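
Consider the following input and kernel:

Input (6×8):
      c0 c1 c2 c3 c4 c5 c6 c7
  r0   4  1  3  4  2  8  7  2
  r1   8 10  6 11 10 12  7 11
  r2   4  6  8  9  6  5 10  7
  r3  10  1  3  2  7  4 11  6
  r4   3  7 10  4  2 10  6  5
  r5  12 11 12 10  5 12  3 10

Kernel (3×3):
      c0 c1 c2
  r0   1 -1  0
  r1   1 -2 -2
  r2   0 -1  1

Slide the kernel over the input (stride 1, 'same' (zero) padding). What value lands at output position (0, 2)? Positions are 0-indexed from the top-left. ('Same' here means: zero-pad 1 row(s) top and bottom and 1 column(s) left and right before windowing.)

-8

The receptive field on the zero-padded input at this output position is [0 0 0 / 1 3 4 / 10 6 11]. Elementwise product with the kernel and sum: 0·1 + 0·-1 + 1·1 + 3·-2 + 4·-2 + 6·-1 + 11·1.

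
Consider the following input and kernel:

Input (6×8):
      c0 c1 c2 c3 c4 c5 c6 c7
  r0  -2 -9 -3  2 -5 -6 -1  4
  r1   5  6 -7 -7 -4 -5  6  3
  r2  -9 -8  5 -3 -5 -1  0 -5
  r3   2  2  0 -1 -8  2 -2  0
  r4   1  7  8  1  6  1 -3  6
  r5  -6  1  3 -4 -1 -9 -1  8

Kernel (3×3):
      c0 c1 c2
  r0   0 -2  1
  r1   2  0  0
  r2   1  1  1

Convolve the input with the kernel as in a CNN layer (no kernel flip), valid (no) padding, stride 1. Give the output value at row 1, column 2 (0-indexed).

11

The receptive field on the input at this output position is [-7 -7 -4 / 5 -3 -5 / 0 -1 -8]. Elementwise product with the kernel and sum: -7·-2 + -4·1 + 5·2 + 0·1 + -1·1 + -8·1.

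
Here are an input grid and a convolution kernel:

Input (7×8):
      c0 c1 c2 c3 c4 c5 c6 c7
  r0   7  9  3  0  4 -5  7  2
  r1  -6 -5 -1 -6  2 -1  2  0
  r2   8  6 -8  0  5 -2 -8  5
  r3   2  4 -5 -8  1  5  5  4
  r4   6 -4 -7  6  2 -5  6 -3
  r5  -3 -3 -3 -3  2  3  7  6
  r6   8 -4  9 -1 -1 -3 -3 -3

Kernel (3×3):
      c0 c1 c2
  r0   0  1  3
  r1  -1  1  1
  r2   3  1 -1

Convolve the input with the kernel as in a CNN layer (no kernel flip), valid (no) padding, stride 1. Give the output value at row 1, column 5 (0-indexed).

The receptive field on the input at this output position is [-1 2 0 / -2 -8 5 / 5 5 4]. Elementwise product with the kernel and sum: 2·1 + 0·3 + -2·-1 + -8·1 + 5·1 + 5·3 + 5·1 + 4·-1.

17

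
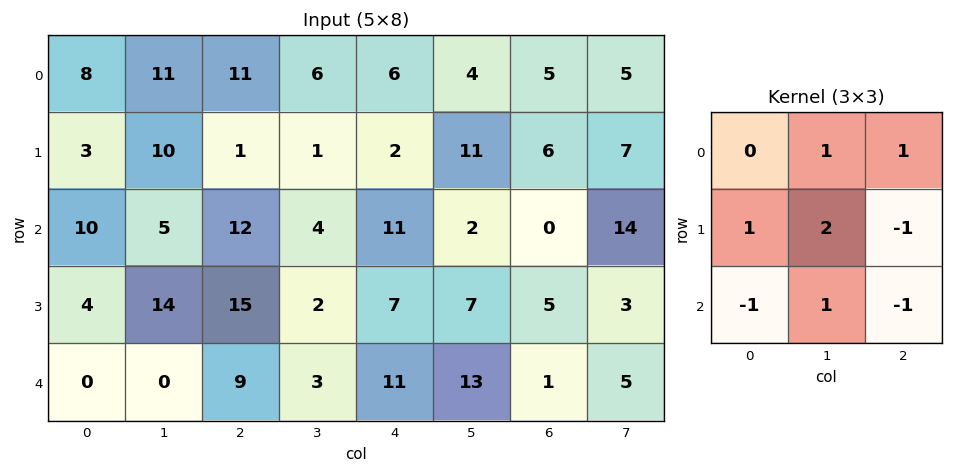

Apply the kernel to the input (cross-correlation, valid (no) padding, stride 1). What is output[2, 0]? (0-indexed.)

The receptive field on the input at this output position is [10 5 12 / 4 14 15 / 0 0 9]. Elementwise product with the kernel and sum: 5·1 + 12·1 + 4·1 + 14·2 + 15·-1 + 0·-1 + 0·1 + 9·-1.

25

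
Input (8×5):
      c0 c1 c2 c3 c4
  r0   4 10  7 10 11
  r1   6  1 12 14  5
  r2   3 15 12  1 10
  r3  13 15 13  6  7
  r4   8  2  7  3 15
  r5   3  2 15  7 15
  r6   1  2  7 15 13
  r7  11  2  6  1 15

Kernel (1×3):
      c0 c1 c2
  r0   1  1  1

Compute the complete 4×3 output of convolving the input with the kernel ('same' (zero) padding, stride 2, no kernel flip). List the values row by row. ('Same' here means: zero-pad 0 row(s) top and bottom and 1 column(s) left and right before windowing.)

14 27 21
18 28 11
10 12 18
3 24 28

Output[0,0]: The receptive field on the zero-padded input at this output position is [0 4 10]. Elementwise product with the kernel and sum: 0·1 + 4·1 + 10·1.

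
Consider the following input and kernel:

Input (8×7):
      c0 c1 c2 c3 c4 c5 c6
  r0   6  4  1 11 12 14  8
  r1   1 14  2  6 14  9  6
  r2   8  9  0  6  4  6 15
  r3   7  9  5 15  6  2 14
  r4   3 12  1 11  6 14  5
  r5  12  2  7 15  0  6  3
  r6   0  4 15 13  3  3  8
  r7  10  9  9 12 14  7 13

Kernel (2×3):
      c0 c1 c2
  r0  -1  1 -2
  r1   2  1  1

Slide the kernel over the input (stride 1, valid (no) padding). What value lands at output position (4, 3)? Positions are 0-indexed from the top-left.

The receptive field on the input at this output position is [11 6 14 / 15 0 6]. Elementwise product with the kernel and sum: 11·-1 + 6·1 + 14·-2 + 15·2 + 0·1 + 6·1.

3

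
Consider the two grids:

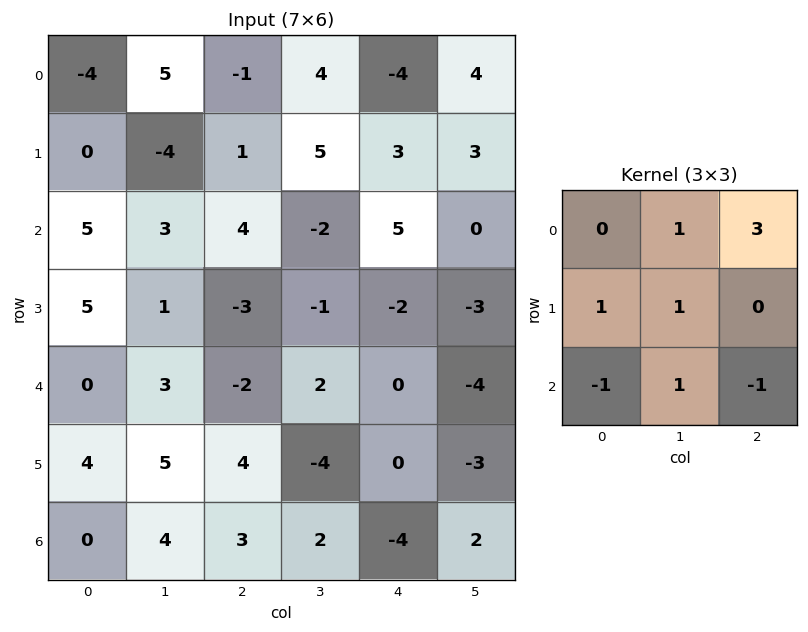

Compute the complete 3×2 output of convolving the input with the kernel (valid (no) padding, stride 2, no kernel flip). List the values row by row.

-8 -13
26 13
7 5

Output[0,0]: The receptive field on the input at this output position is [-4 5 -1 / 0 -4 1 / 5 3 4]. Elementwise product with the kernel and sum: 5·1 + -1·3 + 0·1 + -4·1 + 5·-1 + 3·1 + 4·-1.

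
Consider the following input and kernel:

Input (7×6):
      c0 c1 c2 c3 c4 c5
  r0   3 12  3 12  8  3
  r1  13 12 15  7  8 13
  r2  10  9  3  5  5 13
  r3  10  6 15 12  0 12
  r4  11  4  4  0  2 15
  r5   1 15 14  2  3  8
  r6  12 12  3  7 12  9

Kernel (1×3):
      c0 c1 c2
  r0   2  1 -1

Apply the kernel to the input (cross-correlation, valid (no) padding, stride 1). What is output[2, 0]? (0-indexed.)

The receptive field on the input at this output position is [10 9 3]. Elementwise product with the kernel and sum: 10·2 + 9·1 + 3·-1.

26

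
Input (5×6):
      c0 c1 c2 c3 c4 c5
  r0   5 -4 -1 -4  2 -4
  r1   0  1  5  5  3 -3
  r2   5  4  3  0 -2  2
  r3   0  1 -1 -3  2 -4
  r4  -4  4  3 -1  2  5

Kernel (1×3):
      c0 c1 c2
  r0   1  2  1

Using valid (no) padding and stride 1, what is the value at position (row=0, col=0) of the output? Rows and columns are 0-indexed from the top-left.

The receptive field on the input at this output position is [5 -4 -1]. Elementwise product with the kernel and sum: 5·1 + -4·2 + -1·1.

-4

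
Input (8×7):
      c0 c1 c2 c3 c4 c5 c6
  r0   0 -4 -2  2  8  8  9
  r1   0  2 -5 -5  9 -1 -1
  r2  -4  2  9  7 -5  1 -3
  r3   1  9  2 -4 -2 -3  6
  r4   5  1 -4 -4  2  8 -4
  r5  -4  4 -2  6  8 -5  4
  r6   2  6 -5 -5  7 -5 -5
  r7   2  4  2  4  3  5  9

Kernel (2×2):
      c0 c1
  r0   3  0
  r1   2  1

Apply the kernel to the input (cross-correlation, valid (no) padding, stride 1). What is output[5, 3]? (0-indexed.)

The receptive field on the input at this output position is [6 8 / -5 7]. Elementwise product with the kernel and sum: 6·3 + -5·2 + 7·1.

15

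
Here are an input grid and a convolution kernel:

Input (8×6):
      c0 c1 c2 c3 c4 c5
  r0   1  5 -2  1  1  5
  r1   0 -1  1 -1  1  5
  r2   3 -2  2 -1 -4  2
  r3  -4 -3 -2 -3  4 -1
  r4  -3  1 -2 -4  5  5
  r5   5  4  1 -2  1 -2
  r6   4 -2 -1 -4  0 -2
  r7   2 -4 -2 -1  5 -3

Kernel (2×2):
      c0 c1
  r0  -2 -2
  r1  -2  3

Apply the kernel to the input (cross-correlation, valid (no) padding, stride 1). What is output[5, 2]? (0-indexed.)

-8

The receptive field on the input at this output position is [1 -2 / -1 -4]. Elementwise product with the kernel and sum: 1·-2 + -2·-2 + -1·-2 + -4·3.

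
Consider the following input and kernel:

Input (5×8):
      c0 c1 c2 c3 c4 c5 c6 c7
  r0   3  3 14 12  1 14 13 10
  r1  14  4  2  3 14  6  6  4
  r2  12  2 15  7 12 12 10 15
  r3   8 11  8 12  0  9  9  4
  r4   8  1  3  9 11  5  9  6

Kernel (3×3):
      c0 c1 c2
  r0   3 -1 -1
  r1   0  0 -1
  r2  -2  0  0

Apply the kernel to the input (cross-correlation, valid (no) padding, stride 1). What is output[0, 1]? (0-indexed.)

-24

The receptive field on the input at this output position is [3 14 12 / 4 2 3 / 2 15 7]. Elementwise product with the kernel and sum: 3·3 + 14·-1 + 12·-1 + 3·-1 + 2·-2.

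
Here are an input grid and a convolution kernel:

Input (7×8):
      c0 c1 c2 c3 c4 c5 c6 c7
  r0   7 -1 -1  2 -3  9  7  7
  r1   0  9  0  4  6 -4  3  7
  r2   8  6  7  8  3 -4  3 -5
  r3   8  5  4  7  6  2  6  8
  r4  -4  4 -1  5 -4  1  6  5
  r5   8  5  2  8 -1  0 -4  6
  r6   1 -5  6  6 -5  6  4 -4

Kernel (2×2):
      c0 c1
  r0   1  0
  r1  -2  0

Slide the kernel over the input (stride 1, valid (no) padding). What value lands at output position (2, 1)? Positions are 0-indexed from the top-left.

-4

The receptive field on the input at this output position is [6 7 / 5 4]. Elementwise product with the kernel and sum: 6·1 + 5·-2.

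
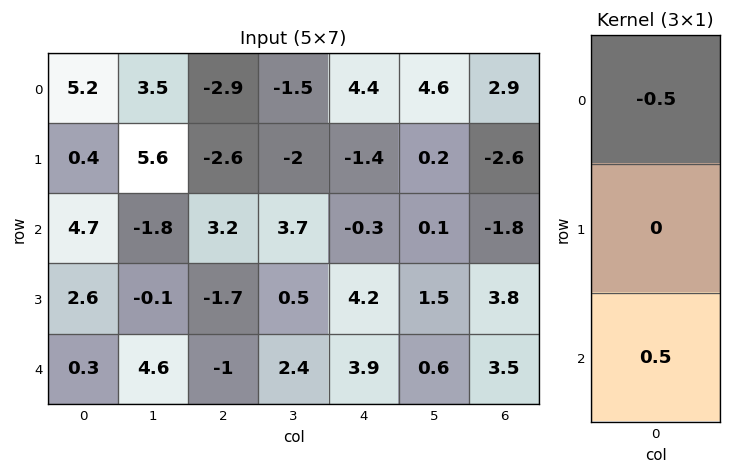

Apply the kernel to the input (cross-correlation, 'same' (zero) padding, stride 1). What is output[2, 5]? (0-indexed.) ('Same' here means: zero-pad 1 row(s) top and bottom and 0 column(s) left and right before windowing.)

0.65

The receptive field on the zero-padded input at this output position is [0.2 / 0.1 / 1.5]. Elementwise product with the kernel and sum: 0.2·-0.5 + 1.5·0.5.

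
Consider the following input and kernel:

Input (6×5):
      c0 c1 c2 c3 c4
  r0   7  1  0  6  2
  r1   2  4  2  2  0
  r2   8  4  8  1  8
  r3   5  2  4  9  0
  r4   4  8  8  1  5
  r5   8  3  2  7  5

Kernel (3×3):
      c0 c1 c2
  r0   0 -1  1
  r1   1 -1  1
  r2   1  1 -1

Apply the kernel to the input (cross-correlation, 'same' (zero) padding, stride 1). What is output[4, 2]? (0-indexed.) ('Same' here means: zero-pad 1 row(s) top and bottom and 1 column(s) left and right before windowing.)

4

The receptive field on the zero-padded input at this output position is [2 4 9 / 8 8 1 / 3 2 7]. Elementwise product with the kernel and sum: 4·-1 + 9·1 + 8·1 + 8·-1 + 1·1 + 3·1 + 2·1 + 7·-1.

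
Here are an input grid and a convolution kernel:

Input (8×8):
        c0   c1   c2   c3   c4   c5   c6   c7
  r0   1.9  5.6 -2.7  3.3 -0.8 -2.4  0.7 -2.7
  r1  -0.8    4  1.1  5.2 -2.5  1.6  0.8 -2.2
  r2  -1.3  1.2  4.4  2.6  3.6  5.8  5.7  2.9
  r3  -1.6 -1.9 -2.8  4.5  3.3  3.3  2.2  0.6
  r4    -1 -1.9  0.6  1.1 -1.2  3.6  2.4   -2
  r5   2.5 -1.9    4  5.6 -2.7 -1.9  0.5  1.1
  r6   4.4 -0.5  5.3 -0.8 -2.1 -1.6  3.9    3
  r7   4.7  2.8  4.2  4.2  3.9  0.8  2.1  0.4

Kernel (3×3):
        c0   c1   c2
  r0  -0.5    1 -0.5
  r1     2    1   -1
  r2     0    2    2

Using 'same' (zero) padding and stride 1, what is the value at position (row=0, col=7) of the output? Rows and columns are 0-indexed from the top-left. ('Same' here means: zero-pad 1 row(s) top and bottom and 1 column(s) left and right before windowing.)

The receptive field on the zero-padded input at this output position is [0 0 0 / 0.7 -2.7 0 / 0.8 -2.2 0]. Elementwise product with the kernel and sum: 0·-0.5 + 0·1 + 0·-0.5 + 0.7·2 + -2.7·1 + 0·-1 + -2.2·2 + 0·2.

-5.7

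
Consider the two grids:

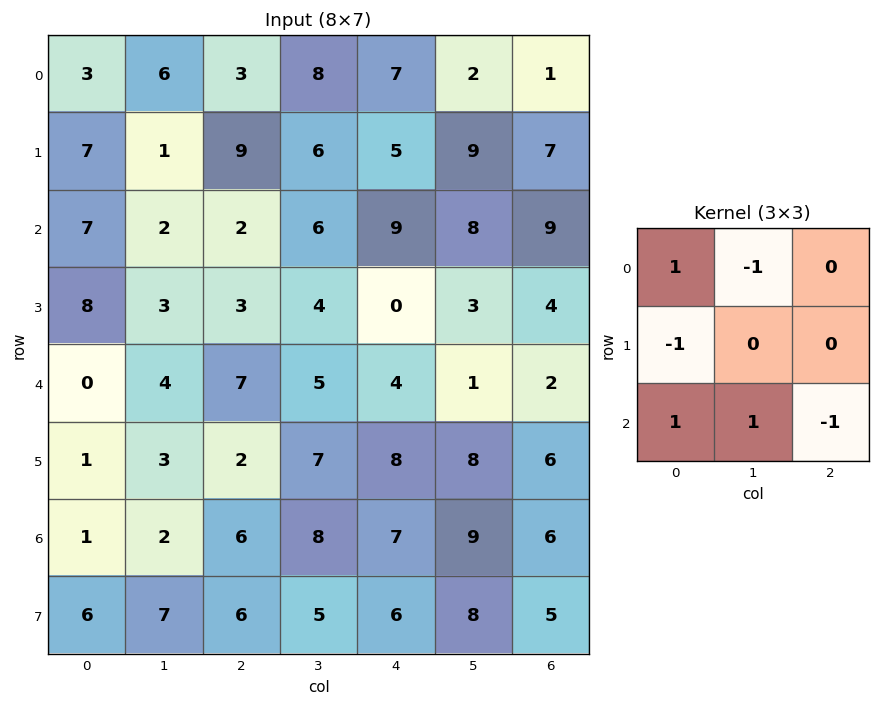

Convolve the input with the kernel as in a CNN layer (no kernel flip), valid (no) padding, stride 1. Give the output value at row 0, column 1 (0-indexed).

The receptive field on the input at this output position is [6 3 8 / 1 9 6 / 2 2 6]. Elementwise product with the kernel and sum: 6·1 + 3·-1 + 1·-1 + 2·1 + 2·1 + 6·-1.

0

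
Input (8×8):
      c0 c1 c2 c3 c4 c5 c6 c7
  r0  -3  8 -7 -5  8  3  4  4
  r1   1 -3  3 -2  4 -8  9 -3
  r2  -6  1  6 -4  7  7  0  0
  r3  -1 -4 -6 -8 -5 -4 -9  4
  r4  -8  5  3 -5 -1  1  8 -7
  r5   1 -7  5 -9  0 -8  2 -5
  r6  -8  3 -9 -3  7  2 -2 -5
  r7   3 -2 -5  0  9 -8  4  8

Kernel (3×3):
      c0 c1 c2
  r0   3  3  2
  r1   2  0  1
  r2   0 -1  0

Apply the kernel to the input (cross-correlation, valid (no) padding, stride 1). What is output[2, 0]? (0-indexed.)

The receptive field on the input at this output position is [-6 1 6 / -1 -4 -6 / -8 5 3]. Elementwise product with the kernel and sum: -6·3 + 1·3 + 6·2 + -1·2 + -6·1 + 5·-1.

-16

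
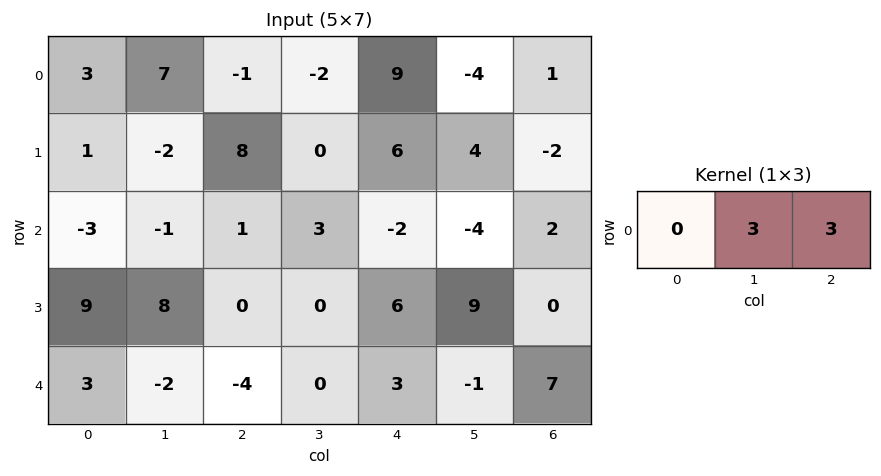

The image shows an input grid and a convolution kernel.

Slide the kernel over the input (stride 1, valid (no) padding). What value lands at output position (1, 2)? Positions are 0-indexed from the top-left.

The receptive field on the input at this output position is [8 0 6]. Elementwise product with the kernel and sum: 0·3 + 6·3.

18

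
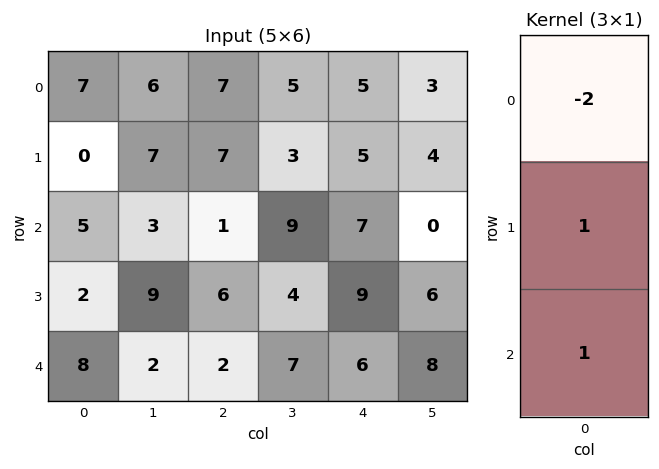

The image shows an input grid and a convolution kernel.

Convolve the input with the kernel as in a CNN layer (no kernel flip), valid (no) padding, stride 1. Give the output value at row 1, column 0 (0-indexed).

The receptive field on the input at this output position is [0 / 5 / 2]. Elementwise product with the kernel and sum: 0·-2 + 5·1 + 2·1.

7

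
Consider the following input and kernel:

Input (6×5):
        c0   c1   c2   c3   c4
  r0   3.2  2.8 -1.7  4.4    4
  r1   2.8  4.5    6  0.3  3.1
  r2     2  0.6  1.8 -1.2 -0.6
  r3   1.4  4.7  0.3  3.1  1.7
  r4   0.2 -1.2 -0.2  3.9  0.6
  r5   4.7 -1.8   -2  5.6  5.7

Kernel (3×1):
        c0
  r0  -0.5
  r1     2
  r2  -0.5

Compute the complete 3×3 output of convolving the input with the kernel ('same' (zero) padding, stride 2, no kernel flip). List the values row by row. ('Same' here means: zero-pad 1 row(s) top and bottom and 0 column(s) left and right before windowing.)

5 -6.4 6.45
1.9 0.45 -3.6
-2.65 0.45 -2.5

Output[0,0]: The receptive field on the zero-padded input at this output position is [0 / 3.2 / 2.8]. Elementwise product with the kernel and sum: 0·-0.5 + 3.2·2 + 2.8·-0.5.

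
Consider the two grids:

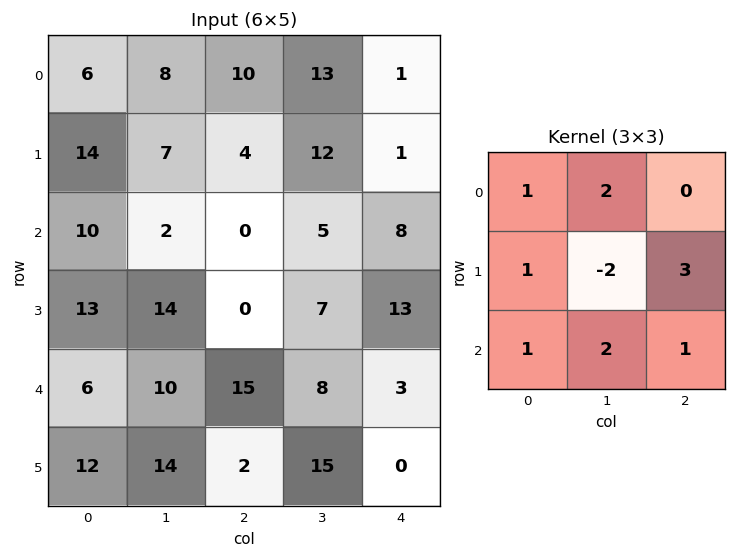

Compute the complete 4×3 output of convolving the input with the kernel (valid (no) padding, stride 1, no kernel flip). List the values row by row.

48 70 37
75 53 69
40 85 69
114 51 54

Output[0,0]: The receptive field on the input at this output position is [6 8 10 / 14 7 4 / 10 2 0]. Elementwise product with the kernel and sum: 6·1 + 8·2 + 14·1 + 7·-2 + 4·3 + 10·1 + 2·2 + 0·1.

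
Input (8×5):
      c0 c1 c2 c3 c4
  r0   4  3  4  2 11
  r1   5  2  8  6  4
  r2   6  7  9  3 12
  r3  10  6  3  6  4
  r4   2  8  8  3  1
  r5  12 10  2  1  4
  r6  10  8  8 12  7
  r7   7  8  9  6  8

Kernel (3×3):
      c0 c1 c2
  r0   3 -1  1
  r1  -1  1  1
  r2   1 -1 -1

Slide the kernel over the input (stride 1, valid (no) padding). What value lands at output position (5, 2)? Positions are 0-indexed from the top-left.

15

The receptive field on the input at this output position is [2 1 4 / 8 12 7 / 9 6 8]. Elementwise product with the kernel and sum: 2·3 + 1·-1 + 4·1 + 8·-1 + 12·1 + 7·1 + 9·1 + 6·-1 + 8·-1.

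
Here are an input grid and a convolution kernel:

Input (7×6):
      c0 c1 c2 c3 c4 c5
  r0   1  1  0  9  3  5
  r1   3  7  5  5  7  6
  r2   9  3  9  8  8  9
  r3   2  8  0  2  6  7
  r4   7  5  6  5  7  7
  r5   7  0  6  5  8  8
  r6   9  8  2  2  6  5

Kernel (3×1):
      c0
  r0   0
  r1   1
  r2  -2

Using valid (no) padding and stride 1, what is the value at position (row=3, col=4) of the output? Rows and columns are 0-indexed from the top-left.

-9

The receptive field on the input at this output position is [6 / 7 / 8]. Elementwise product with the kernel and sum: 7·1 + 8·-2.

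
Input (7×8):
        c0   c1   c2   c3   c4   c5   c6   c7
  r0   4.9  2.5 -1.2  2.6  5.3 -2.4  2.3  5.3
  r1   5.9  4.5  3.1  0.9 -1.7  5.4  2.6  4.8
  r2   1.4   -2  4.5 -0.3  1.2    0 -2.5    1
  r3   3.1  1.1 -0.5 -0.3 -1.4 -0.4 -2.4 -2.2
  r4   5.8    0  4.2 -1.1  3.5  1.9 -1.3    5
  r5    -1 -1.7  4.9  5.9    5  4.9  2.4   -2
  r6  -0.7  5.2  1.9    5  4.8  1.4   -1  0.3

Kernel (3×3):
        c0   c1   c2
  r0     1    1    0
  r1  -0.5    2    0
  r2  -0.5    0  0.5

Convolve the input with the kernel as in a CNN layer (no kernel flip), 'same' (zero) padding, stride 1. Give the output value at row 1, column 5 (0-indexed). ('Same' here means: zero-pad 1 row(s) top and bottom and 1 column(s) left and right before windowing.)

12.7

The receptive field on the zero-padded input at this output position is [5.3 -2.4 2.3 / -1.7 5.4 2.6 / 1.2 0 -2.5]. Elementwise product with the kernel and sum: 5.3·1 + -2.4·1 + -1.7·-0.5 + 5.4·2 + 1.2·-0.5 + -2.5·0.5.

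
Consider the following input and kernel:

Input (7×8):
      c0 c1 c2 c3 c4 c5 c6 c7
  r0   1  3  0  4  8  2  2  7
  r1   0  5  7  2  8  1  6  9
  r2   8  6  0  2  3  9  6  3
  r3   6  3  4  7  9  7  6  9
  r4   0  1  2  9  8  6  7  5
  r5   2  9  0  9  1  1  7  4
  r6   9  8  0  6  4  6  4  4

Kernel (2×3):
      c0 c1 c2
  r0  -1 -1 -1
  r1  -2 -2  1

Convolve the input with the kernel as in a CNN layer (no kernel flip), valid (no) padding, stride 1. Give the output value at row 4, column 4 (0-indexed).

-18

The receptive field on the input at this output position is [8 6 7 / 1 1 7]. Elementwise product with the kernel and sum: 8·-1 + 6·-1 + 7·-1 + 1·-2 + 1·-2 + 7·1.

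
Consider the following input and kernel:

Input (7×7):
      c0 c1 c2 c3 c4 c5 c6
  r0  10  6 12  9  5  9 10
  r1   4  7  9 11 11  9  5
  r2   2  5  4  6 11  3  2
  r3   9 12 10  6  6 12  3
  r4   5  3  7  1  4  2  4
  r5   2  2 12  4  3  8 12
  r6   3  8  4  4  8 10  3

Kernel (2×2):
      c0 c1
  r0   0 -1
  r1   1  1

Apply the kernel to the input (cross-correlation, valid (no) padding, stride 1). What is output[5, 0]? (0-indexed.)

The receptive field on the input at this output position is [2 2 / 3 8]. Elementwise product with the kernel and sum: 2·-1 + 3·1 + 8·1.

9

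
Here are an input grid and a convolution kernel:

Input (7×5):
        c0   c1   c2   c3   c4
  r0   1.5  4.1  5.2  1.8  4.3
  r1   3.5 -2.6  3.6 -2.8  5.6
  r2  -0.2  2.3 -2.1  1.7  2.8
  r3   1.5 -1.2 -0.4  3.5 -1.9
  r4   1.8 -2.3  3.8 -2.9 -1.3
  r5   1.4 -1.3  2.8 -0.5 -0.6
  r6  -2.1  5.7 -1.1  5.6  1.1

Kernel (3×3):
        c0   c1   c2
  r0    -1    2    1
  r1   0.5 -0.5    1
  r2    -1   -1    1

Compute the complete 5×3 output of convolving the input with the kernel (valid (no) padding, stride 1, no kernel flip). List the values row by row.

Output[0,0]: The receptive field on the input at this output position is [1.5 4.1 5.2 / 3.5 -2.6 3.6 / -0.2 2.3 -2.1]. Elementwise product with the kernel and sum: 1.5·-1 + 4.1·2 + 5.2·1 + 3.5·0.5 + -2.6·-0.5 + 3.6·1 + -0.2·-1 + 2.3·-1 + -2.1·1.

14.35 3.7 14.7
-9.15 16 -7.7
7.95 -6.1 2.25
4.25 -4.05 4.65
-3.15 5.45 -13.25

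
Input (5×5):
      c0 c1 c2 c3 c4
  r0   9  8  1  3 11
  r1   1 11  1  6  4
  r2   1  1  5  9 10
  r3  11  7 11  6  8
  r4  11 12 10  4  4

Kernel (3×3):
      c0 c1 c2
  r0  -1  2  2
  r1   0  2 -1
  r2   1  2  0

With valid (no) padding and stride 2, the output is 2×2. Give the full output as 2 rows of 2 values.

Output[0,0]: The receptive field on the input at this output position is [9 8 1 / 1 11 1 / 1 1 5]. Elementwise product with the kernel and sum: 9·-1 + 8·2 + 1·2 + 11·2 + 1·-1 + 1·1 + 1·2.

33 58
49 55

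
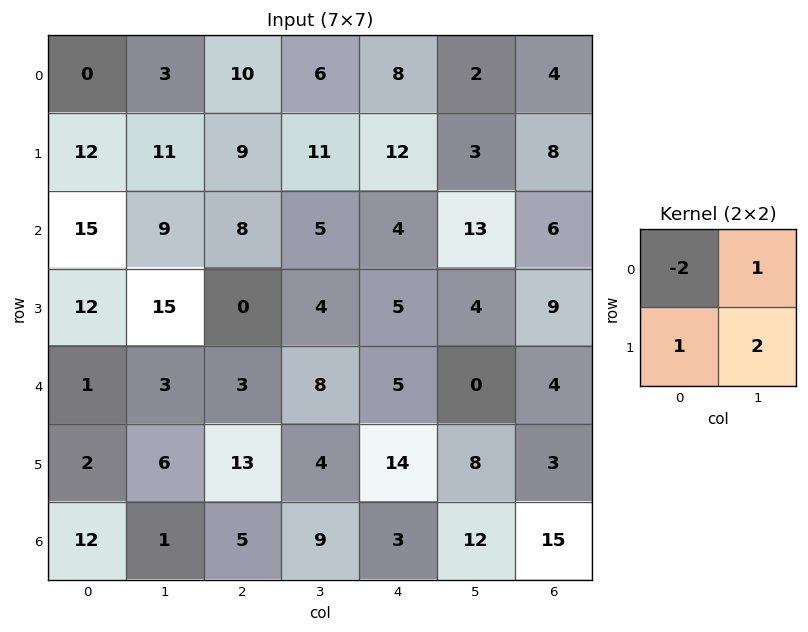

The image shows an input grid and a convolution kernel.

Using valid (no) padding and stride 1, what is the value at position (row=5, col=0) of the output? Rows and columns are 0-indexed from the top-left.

The receptive field on the input at this output position is [2 6 / 12 1]. Elementwise product with the kernel and sum: 2·-2 + 6·1 + 12·1 + 1·2.

16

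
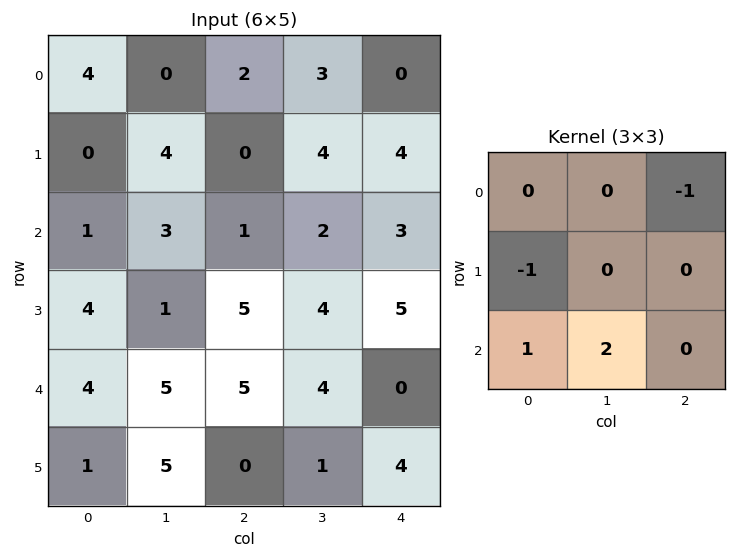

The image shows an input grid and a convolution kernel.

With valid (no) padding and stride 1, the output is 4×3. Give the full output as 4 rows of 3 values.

5 -2 5
5 4 8
9 12 5
2 -4 -8

Output[0,0]: The receptive field on the input at this output position is [4 0 2 / 0 4 0 / 1 3 1]. Elementwise product with the kernel and sum: 2·-1 + 0·-1 + 1·1 + 3·2.
Output[0,1]: The receptive field on the input at this output position is [0 2 3 / 4 0 4 / 3 1 2]. Elementwise product with the kernel and sum: 3·-1 + 4·-1 + 3·1 + 1·2.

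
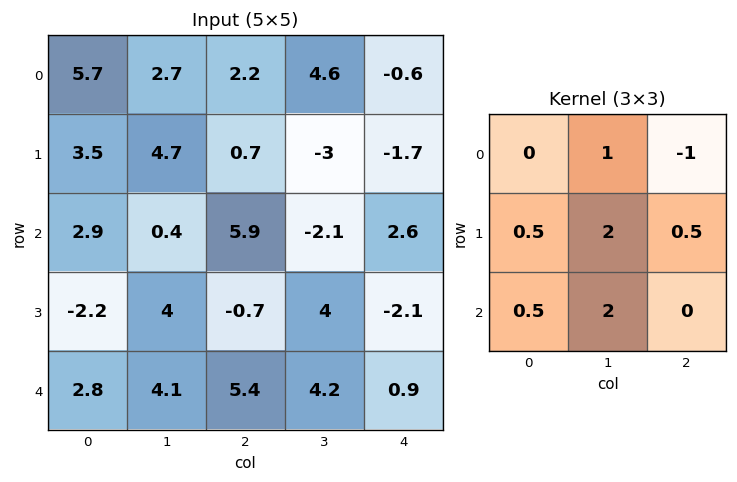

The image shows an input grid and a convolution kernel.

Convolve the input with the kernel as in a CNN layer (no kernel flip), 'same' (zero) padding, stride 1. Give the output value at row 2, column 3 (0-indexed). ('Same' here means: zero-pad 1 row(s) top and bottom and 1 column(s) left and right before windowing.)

The receptive field on the zero-padded input at this output position is [0.7 -3 -1.7 / 5.9 -2.1 2.6 / -0.7 4 -2.1]. Elementwise product with the kernel and sum: -3·1 + -1.7·-1 + 5.9·0.5 + -2.1·2 + 2.6·0.5 + -0.7·0.5 + 4·2.

6.4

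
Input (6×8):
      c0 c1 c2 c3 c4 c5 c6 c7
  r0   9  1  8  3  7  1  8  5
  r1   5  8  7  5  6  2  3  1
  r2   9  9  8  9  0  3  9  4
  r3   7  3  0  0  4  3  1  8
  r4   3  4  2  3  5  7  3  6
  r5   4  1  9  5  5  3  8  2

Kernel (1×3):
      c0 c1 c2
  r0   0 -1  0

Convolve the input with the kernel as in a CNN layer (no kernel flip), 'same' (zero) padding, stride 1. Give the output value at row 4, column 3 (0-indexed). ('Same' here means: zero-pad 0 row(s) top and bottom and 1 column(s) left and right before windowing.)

The receptive field on the zero-padded input at this output position is [2 3 5]. Elementwise product with the kernel and sum: 3·-1.

-3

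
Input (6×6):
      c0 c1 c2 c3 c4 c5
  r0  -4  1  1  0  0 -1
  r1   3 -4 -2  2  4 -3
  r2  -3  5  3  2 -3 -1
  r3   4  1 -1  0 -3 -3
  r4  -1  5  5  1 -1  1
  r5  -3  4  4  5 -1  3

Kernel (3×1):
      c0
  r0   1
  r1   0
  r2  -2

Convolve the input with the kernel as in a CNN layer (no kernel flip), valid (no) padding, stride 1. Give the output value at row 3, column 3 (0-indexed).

The receptive field on the input at this output position is [0 / 1 / 5]. Elementwise product with the kernel and sum: 0·1 + 5·-2.

-10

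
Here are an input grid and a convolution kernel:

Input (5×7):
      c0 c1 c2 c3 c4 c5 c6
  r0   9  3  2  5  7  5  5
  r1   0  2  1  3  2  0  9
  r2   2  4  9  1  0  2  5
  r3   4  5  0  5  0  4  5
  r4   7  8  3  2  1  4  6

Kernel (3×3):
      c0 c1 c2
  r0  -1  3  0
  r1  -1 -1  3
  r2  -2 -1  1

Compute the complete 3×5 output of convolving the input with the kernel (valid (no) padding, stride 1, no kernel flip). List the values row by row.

2 -7 -4 11 36
14 -14 -7 2 12
-18 16 -18 5 17

Output[0,0]: The receptive field on the input at this output position is [9 3 2 / 0 2 1 / 2 4 9]. Elementwise product with the kernel and sum: 9·-1 + 3·3 + 0·-1 + 2·-1 + 1·3 + 2·-2 + 4·-1 + 9·1.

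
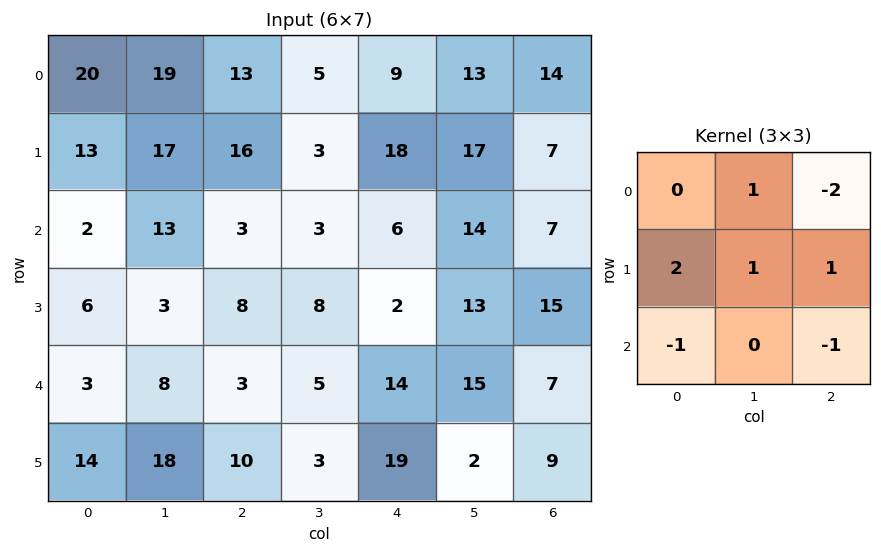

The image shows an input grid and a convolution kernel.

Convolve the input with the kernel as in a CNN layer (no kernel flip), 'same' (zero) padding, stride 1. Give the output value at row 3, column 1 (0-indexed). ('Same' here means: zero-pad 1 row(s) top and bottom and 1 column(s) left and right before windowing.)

24

The receptive field on the zero-padded input at this output position is [2 13 3 / 6 3 8 / 3 8 3]. Elementwise product with the kernel and sum: 13·1 + 3·-2 + 6·2 + 3·1 + 8·1 + 3·-1 + 3·-1.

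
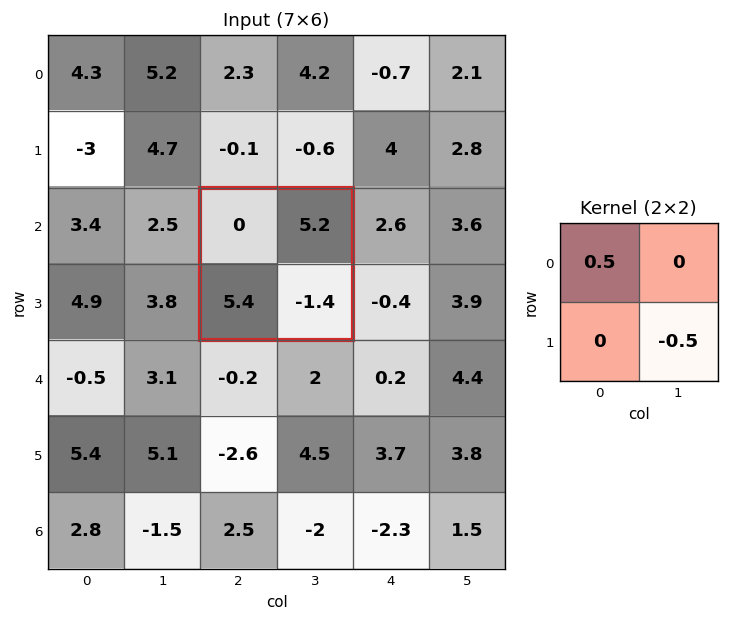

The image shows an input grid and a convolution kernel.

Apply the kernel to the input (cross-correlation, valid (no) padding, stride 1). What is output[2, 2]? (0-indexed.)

0.7

The receptive field on the input at this output position is [0 5.2 / 5.4 -1.4]. Elementwise product with the kernel and sum: 0·0.5 + -1.4·-0.5.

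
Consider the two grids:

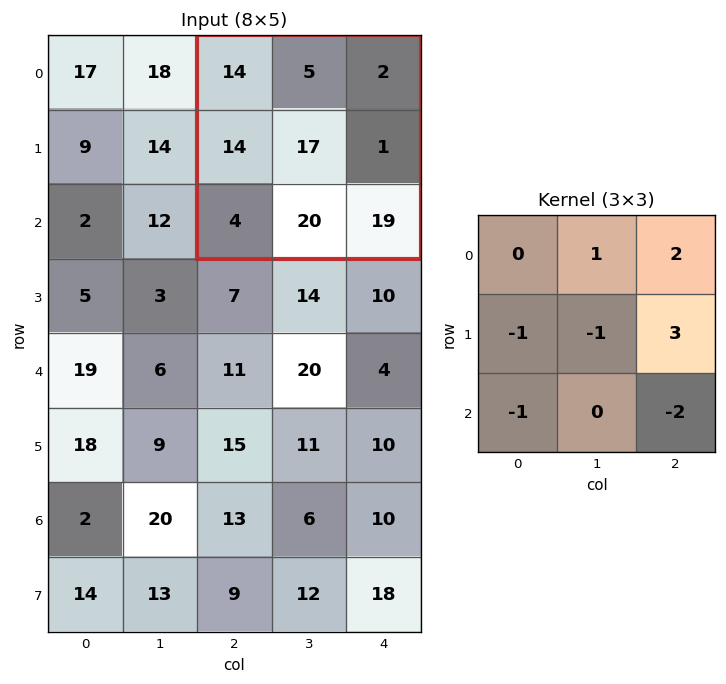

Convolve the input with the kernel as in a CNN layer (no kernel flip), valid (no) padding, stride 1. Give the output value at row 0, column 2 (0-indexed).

The receptive field on the input at this output position is [14 5 2 / 14 17 1 / 4 20 19]. Elementwise product with the kernel and sum: 5·1 + 2·2 + 14·-1 + 17·-1 + 1·3 + 4·-1 + 19·-2.

-61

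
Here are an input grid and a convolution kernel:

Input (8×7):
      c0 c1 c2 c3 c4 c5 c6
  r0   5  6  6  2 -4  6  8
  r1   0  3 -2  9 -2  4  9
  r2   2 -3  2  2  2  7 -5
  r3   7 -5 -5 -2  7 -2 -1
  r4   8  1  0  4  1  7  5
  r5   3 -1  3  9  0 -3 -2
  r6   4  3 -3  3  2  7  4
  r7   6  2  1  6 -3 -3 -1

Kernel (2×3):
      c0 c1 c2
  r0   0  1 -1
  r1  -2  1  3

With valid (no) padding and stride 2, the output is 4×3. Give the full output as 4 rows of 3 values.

Output[0,0]: The receptive field on the input at this output position is [5 6 6 / 0 3 -2]. Elementwise product with the kernel and sum: 6·1 + 6·-1 + 0·-2 + 3·1 + -2·3.

-3 13 33
-39 29 -7
3 6 -7
-1 -4 3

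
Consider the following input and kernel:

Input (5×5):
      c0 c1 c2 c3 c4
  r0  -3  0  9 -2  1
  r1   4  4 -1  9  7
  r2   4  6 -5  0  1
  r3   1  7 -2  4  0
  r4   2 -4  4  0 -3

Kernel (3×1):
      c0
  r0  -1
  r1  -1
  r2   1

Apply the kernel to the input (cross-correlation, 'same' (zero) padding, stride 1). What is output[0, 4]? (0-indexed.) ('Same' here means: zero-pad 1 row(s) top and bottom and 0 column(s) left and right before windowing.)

6

The receptive field on the zero-padded input at this output position is [0 / 1 / 7]. Elementwise product with the kernel and sum: 0·-1 + 1·-1 + 7·1.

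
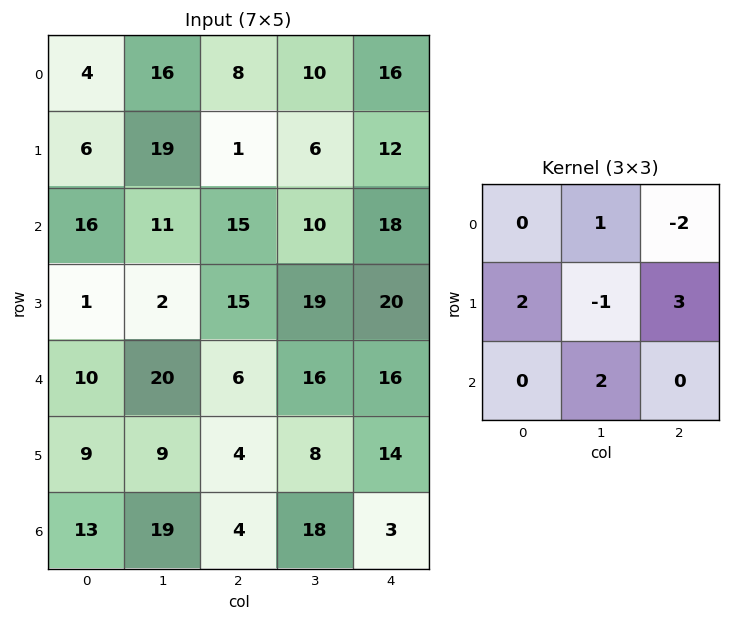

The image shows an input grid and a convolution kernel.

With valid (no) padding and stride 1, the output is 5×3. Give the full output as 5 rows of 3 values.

18 73 30
87 56 94
66 53 77
8 67 39
67 20 62

Output[0,0]: The receptive field on the input at this output position is [4 16 8 / 6 19 1 / 16 11 15]. Elementwise product with the kernel and sum: 16·1 + 8·-2 + 6·2 + 19·-1 + 1·3 + 11·2.
Output[0,1]: The receptive field on the input at this output position is [16 8 10 / 19 1 6 / 11 15 10]. Elementwise product with the kernel and sum: 8·1 + 10·-2 + 19·2 + 1·-1 + 6·3 + 15·2.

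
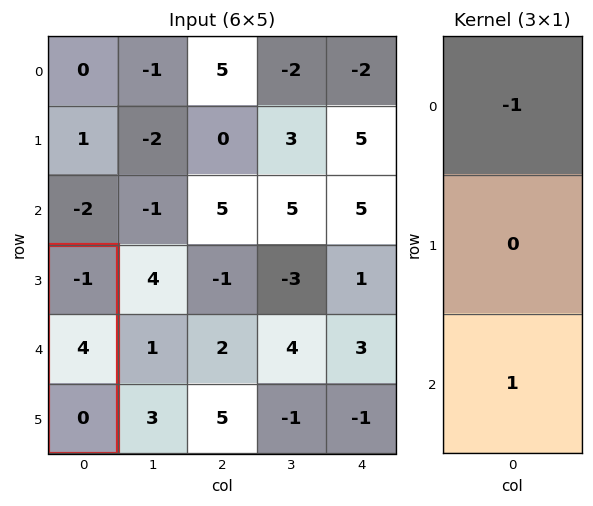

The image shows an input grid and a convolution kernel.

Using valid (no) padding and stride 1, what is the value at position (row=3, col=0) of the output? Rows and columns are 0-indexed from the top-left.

The receptive field on the input at this output position is [-1 / 4 / 0]. Elementwise product with the kernel and sum: -1·-1 + 0·1.

1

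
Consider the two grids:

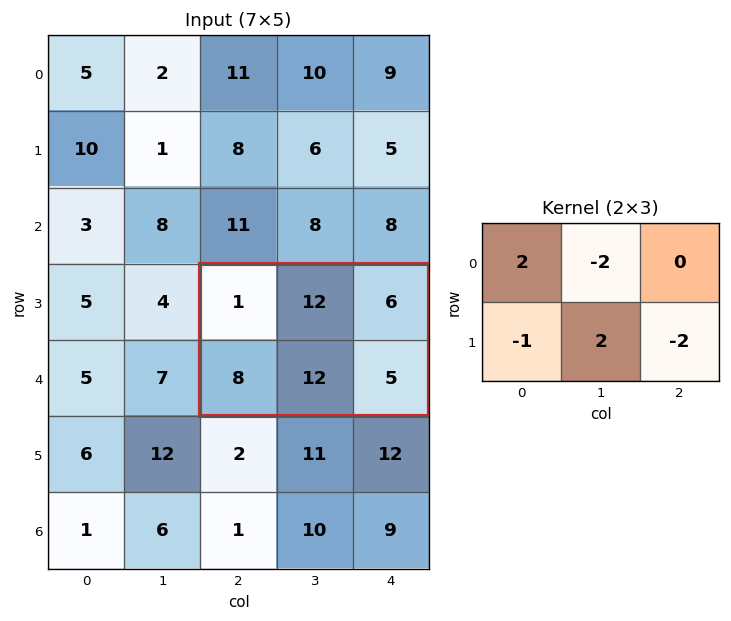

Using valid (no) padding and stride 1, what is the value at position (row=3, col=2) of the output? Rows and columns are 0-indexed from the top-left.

The receptive field on the input at this output position is [1 12 6 / 8 12 5]. Elementwise product with the kernel and sum: 1·2 + 12·-2 + 8·-1 + 12·2 + 5·-2.

-16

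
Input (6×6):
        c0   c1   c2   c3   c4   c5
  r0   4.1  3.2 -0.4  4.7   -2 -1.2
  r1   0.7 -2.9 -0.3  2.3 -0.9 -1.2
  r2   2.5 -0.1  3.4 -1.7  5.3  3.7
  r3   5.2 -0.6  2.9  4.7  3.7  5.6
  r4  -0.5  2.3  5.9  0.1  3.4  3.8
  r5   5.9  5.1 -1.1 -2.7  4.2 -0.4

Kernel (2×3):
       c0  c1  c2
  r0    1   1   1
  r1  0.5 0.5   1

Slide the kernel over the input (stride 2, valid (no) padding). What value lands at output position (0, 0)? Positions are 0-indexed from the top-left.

The receptive field on the input at this output position is [4.1 3.2 -0.4 / 0.7 -2.9 -0.3]. Elementwise product with the kernel and sum: 4.1·1 + 3.2·1 + -0.4·1 + 0.7·0.5 + -2.9·0.5 + -0.3·1.

5.5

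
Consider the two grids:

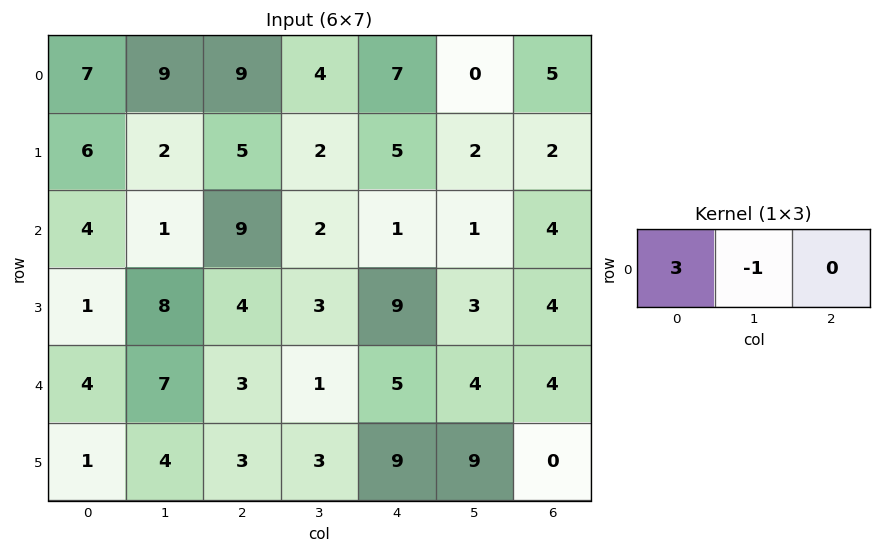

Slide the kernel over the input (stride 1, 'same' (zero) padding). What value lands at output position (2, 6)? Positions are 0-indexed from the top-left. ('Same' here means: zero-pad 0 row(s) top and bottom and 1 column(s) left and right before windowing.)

-1

The receptive field on the zero-padded input at this output position is [1 4 0]. Elementwise product with the kernel and sum: 1·3 + 4·-1.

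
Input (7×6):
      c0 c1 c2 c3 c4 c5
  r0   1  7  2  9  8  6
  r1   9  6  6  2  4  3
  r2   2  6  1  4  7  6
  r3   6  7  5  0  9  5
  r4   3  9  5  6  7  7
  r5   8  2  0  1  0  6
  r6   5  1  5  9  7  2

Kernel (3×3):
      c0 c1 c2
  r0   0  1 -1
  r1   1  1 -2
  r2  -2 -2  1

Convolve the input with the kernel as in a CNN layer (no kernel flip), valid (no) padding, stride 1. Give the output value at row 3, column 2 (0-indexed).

The receptive field on the input at this output position is [5 0 9 / 5 6 7 / 0 1 0]. Elementwise product with the kernel and sum: 0·1 + 9·-1 + 5·1 + 6·1 + 7·-2 + 0·-2 + 1·-2 + 0·1.

-14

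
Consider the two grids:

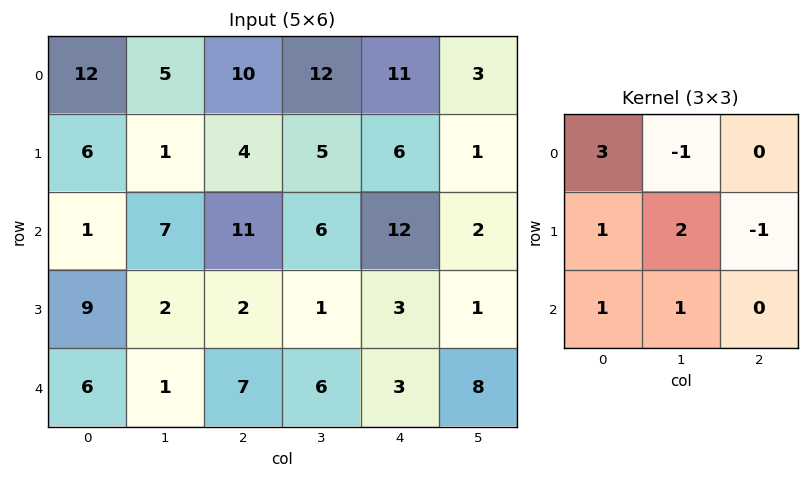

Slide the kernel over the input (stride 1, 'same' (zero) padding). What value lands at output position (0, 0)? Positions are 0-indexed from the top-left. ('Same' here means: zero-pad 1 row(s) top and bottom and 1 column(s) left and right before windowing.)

The receptive field on the zero-padded input at this output position is [0 0 0 / 0 12 5 / 0 6 1]. Elementwise product with the kernel and sum: 0·3 + 0·-1 + 0·1 + 12·2 + 5·-1 + 0·1 + 6·1.

25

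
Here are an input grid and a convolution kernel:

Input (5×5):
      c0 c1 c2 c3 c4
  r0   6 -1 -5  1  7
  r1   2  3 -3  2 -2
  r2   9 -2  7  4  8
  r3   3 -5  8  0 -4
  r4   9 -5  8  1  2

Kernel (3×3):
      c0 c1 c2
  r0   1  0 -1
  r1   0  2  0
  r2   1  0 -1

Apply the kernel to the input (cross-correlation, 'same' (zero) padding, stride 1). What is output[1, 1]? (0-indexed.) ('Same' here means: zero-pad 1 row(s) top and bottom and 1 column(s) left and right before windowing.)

The receptive field on the zero-padded input at this output position is [6 -1 -5 / 2 3 -3 / 9 -2 7]. Elementwise product with the kernel and sum: 6·1 + -5·-1 + 3·2 + 9·1 + 7·-1.

19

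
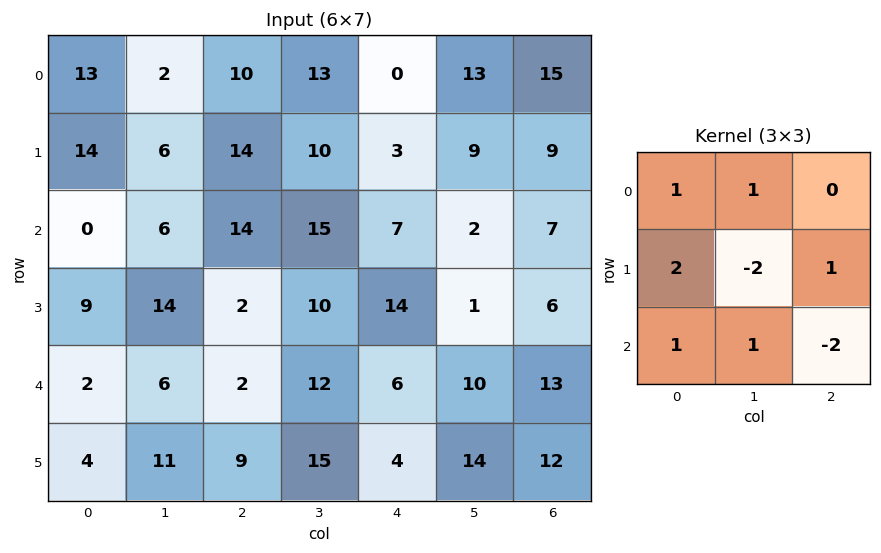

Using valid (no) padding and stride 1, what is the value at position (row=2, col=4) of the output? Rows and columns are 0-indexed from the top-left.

31

The receptive field on the input at this output position is [7 2 7 / 14 1 6 / 6 10 13]. Elementwise product with the kernel and sum: 7·1 + 2·1 + 14·2 + 1·-2 + 6·1 + 6·1 + 10·1 + 13·-2.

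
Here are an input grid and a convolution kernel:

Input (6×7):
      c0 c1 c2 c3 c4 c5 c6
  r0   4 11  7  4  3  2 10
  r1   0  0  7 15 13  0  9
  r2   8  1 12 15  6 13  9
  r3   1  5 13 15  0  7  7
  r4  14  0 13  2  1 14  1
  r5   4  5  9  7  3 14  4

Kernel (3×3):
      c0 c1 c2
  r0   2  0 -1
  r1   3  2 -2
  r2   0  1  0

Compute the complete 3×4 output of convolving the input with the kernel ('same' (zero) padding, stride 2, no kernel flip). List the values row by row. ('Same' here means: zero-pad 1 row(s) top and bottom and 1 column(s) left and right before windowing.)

Output[0,0]: The receptive field on the zero-padded input at this output position is [0 0 0 / 0 4 11 / 0 0 0]. Elementwise product with the kernel and sum: 0·2 + 0·-1 + 0·3 + 4·2 + 11·-2 + 0·1.
Output[0,1]: The receptive field on the zero-padded input at this output position is [0 0 0 / 11 7 4 / 0 7 15]. Elementwise product with the kernel and sum: 0·2 + 0·-1 + 11·3 + 7·2 + 4·-2 + 7·1.

-14 46 27 35
15 -5 61 64
27 26 6 62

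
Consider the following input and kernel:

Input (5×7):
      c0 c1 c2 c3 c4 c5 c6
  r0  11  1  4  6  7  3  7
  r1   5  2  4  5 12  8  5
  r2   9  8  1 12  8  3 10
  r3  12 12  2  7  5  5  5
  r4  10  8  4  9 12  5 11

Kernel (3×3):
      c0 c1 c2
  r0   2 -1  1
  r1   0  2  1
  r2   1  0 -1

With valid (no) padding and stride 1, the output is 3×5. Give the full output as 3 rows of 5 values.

41 13 24 49 37
39 24 44 27 37
43 37 9 38 39

Output[0,0]: The receptive field on the input at this output position is [11 1 4 / 5 2 4 / 9 8 1]. Elementwise product with the kernel and sum: 11·2 + 1·-1 + 4·1 + 2·2 + 4·1 + 9·1 + 1·-1.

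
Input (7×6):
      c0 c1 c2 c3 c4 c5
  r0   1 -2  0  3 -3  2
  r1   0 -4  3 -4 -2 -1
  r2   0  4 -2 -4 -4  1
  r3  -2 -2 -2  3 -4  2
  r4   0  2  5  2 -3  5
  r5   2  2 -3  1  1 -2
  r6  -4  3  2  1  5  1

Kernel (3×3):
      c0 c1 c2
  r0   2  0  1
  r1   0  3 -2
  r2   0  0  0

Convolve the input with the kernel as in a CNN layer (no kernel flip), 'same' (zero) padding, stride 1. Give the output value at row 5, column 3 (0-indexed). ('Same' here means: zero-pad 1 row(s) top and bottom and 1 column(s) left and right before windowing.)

The receptive field on the zero-padded input at this output position is [5 2 -3 / -3 1 1 / 2 1 5]. Elementwise product with the kernel and sum: 5·2 + -3·1 + 1·3 + 1·-2.

8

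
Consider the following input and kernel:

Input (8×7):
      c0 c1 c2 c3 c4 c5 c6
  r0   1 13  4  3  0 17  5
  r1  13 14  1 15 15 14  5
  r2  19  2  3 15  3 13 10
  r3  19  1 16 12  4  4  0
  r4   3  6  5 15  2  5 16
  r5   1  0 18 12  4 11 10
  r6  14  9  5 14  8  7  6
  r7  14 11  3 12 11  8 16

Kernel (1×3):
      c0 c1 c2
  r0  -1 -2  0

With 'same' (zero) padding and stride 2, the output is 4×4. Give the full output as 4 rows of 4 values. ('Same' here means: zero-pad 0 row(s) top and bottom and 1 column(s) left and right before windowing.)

Output[0,0]: The receptive field on the zero-padded input at this output position is [0 1 13]. Elementwise product with the kernel and sum: 0·-1 + 1·-2.

-2 -21 -3 -27
-38 -8 -21 -33
-6 -16 -19 -37
-28 -19 -30 -19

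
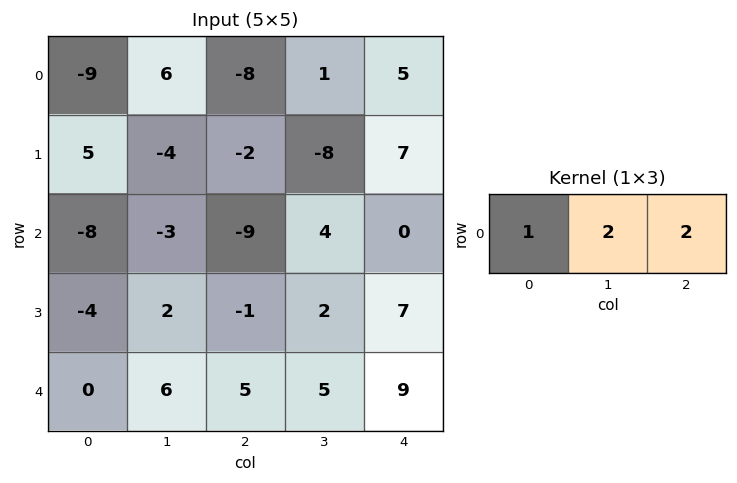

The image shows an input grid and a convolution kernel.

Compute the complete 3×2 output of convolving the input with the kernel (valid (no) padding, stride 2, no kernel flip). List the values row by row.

-13 4
-32 -1
22 33

Output[0,0]: The receptive field on the input at this output position is [-9 6 -8]. Elementwise product with the kernel and sum: -9·1 + 6·2 + -8·2.
Output[0,1]: The receptive field on the input at this output position is [-8 1 5]. Elementwise product with the kernel and sum: -8·1 + 1·2 + 5·2.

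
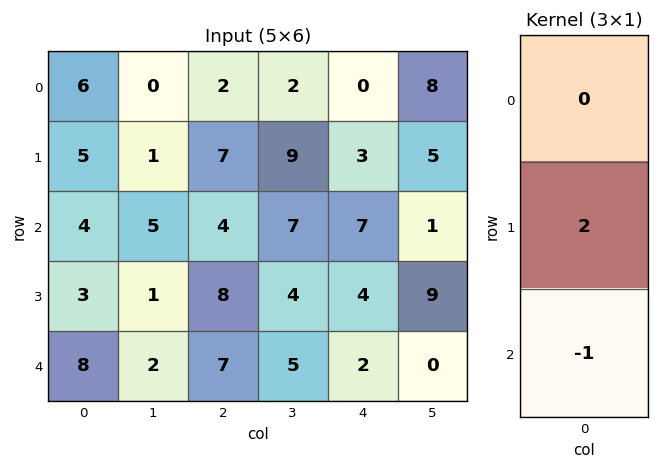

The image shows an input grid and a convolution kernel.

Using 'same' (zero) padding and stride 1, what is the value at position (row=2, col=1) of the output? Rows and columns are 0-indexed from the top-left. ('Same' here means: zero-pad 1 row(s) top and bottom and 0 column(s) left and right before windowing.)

9

The receptive field on the zero-padded input at this output position is [1 / 5 / 1]. Elementwise product with the kernel and sum: 5·2 + 1·-1.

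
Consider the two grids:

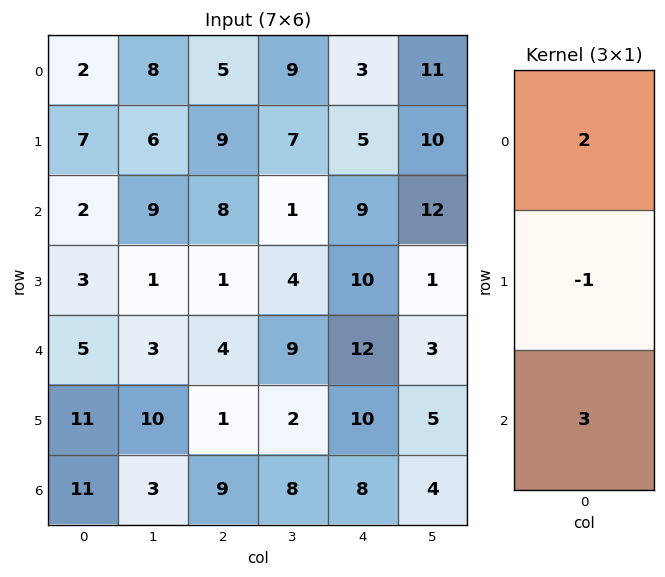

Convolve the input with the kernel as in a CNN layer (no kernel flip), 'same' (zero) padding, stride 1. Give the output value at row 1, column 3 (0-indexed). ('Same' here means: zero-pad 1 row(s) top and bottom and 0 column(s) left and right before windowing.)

14

The receptive field on the zero-padded input at this output position is [9 / 7 / 1]. Elementwise product with the kernel and sum: 9·2 + 7·-1 + 1·3.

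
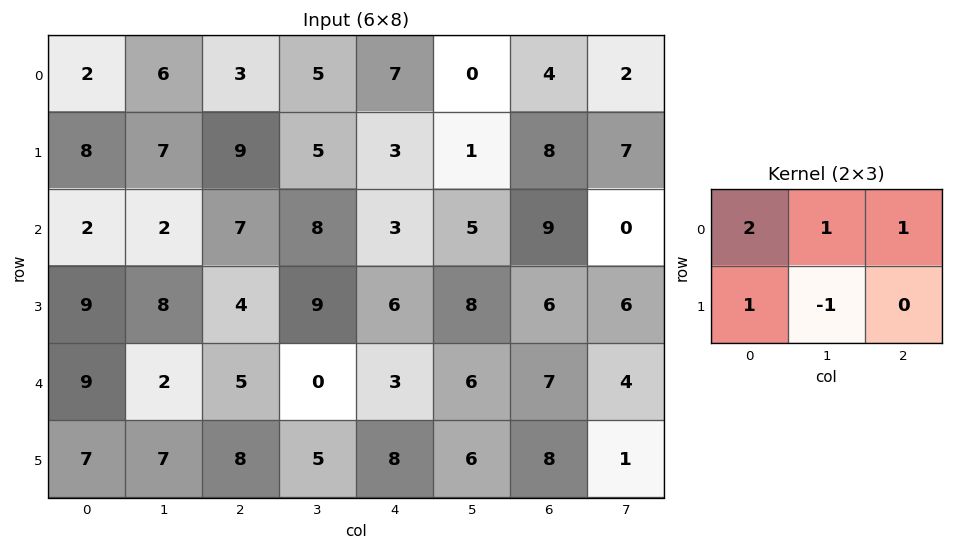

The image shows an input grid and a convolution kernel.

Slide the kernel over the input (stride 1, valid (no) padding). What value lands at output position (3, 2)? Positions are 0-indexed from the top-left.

The receptive field on the input at this output position is [4 9 6 / 5 0 3]. Elementwise product with the kernel and sum: 4·2 + 9·1 + 6·1 + 5·1 + 0·-1.

28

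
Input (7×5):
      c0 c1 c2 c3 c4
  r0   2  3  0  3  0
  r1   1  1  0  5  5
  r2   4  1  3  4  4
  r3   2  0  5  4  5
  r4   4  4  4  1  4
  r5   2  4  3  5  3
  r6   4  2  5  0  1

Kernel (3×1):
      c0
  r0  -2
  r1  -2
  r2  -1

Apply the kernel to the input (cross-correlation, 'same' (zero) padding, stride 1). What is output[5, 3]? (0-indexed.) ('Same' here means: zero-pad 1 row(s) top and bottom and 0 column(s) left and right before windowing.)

-12

The receptive field on the zero-padded input at this output position is [1 / 5 / 0]. Elementwise product with the kernel and sum: 1·-2 + 5·-2 + 0·-1.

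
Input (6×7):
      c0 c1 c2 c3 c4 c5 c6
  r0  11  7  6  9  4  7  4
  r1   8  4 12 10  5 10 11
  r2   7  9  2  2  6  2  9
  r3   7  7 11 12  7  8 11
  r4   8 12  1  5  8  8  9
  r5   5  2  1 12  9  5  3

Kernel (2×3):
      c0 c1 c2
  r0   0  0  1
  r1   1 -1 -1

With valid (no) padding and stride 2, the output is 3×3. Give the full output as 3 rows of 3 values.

-2 1 -12
-9 -2 -3
3 -12 10

Output[0,0]: The receptive field on the input at this output position is [11 7 6 / 8 4 12]. Elementwise product with the kernel and sum: 6·1 + 8·1 + 4·-1 + 12·-1.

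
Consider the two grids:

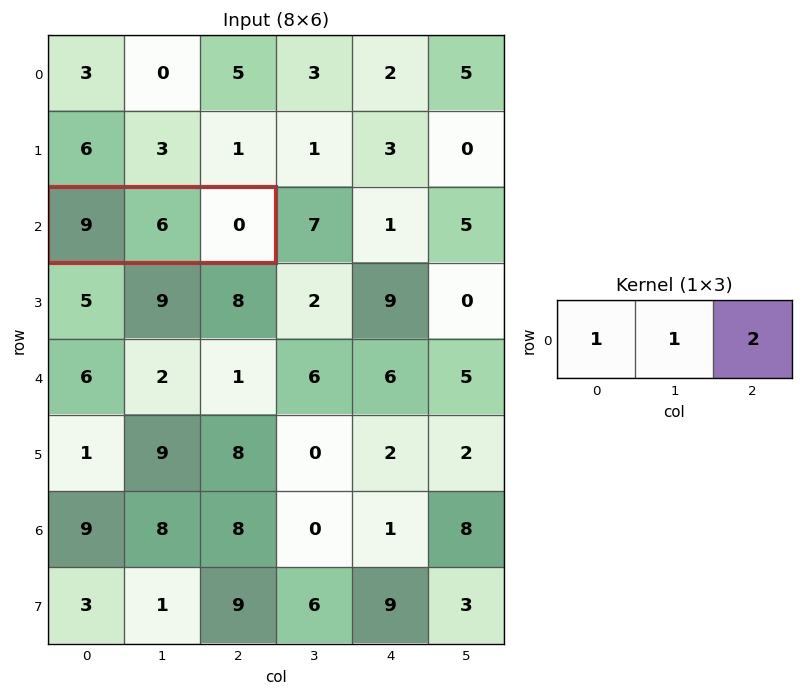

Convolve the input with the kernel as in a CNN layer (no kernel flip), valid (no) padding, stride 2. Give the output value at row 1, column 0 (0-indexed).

15

The receptive field on the input at this output position is [9 6 0]. Elementwise product with the kernel and sum: 9·1 + 6·1 + 0·2.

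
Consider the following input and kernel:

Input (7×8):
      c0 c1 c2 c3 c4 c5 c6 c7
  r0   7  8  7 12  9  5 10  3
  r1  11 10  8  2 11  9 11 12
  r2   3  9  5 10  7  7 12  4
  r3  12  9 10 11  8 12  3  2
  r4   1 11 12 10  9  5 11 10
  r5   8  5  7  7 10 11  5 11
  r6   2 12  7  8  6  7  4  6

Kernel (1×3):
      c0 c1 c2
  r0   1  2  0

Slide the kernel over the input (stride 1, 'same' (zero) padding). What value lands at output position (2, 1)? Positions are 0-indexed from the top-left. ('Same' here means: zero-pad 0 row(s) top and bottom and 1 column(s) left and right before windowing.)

The receptive field on the zero-padded input at this output position is [3 9 5]. Elementwise product with the kernel and sum: 3·1 + 9·2.

21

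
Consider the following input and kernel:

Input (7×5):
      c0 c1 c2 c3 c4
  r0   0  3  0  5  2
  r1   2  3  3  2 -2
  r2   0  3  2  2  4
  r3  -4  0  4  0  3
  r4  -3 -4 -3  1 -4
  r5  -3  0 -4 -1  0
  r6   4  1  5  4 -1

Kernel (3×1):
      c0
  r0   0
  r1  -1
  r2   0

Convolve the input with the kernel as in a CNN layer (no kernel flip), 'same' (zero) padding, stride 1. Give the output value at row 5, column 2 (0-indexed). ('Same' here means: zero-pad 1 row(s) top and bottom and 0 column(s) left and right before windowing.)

4

The receptive field on the zero-padded input at this output position is [-3 / -4 / 5]. Elementwise product with the kernel and sum: -4·-1.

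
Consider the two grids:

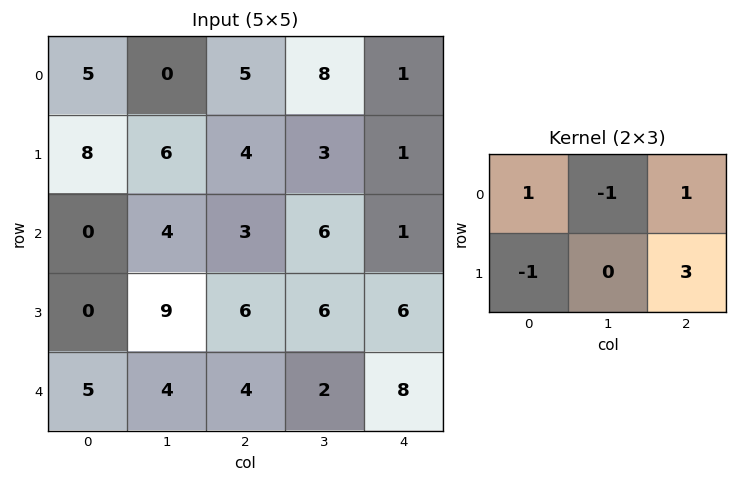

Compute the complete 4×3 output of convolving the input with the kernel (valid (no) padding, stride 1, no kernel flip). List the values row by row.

Output[0,0]: The receptive field on the input at this output position is [5 0 5 / 8 6 4]. Elementwise product with the kernel and sum: 5·1 + 0·-1 + 5·1 + 8·-1 + 4·3.

14 6 -3
15 19 2
17 16 10
4 11 26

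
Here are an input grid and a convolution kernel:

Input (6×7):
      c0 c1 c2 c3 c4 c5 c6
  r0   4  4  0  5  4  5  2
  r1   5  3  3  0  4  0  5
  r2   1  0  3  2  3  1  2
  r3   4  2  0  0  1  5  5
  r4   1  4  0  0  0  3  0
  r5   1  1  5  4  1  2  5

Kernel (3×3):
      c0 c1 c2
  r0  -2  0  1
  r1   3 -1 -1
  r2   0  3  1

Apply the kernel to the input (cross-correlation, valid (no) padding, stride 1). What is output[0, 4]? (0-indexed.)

The receptive field on the input at this output position is [4 5 2 / 4 0 5 / 3 1 2]. Elementwise product with the kernel and sum: 4·-2 + 2·1 + 4·3 + 0·-1 + 5·-1 + 1·3 + 2·1.

6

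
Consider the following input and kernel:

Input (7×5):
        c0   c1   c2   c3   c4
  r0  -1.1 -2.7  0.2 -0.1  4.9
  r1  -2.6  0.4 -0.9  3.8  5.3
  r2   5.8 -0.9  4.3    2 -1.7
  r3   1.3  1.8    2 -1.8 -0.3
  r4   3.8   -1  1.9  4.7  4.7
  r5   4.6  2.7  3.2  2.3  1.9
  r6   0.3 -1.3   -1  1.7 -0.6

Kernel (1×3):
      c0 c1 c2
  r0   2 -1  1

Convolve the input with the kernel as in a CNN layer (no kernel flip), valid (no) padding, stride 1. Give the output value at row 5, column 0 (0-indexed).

The receptive field on the input at this output position is [4.6 2.7 3.2]. Elementwise product with the kernel and sum: 4.6·2 + 2.7·-1 + 3.2·1.

9.7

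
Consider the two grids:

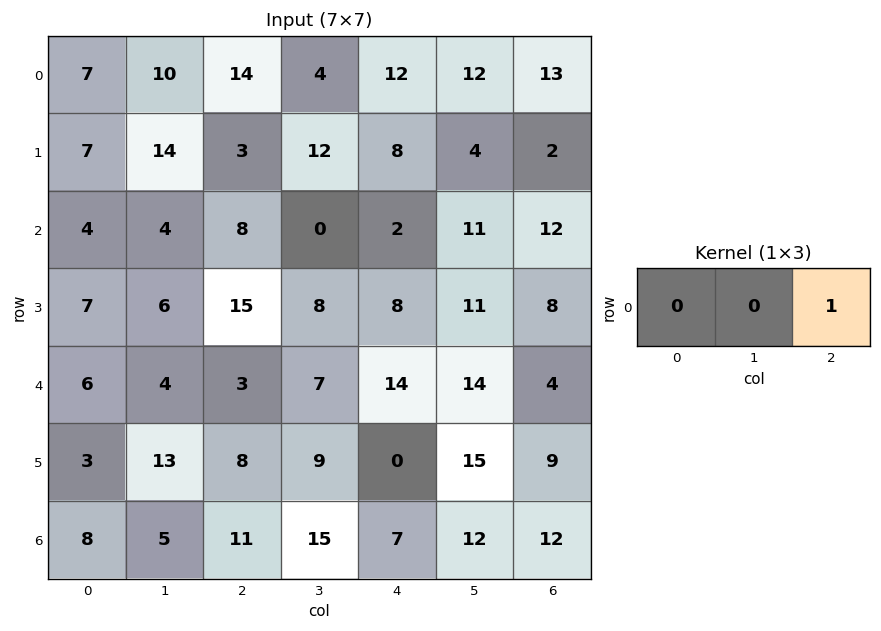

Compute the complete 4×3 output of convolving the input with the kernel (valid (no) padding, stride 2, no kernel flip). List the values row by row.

Output[0,0]: The receptive field on the input at this output position is [7 10 14]. Elementwise product with the kernel and sum: 14·1.

14 12 13
8 2 12
3 14 4
11 7 12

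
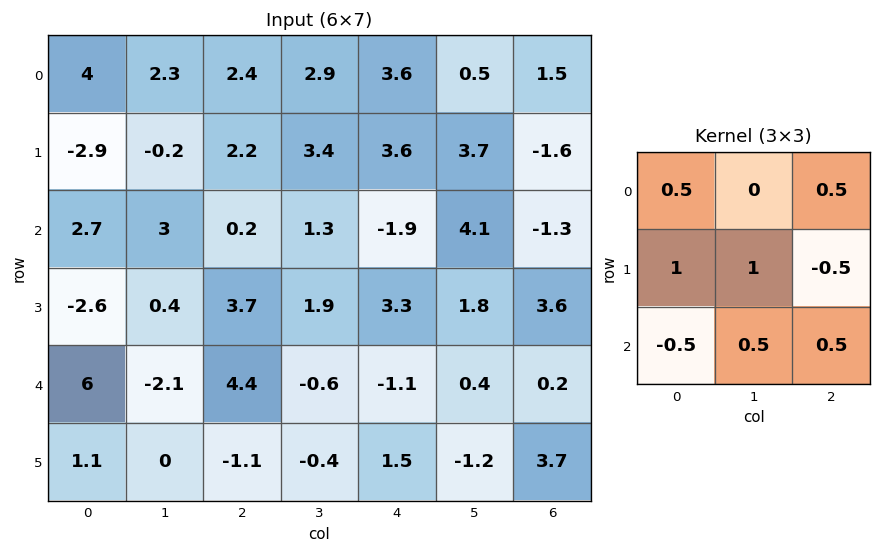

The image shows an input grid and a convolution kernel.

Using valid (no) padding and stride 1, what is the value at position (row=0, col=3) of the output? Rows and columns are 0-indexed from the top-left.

The receptive field on the input at this output position is [2.9 3.6 0.5 / 3.4 3.6 3.7 / 1.3 -1.9 4.1]. Elementwise product with the kernel and sum: 2.9·0.5 + 0.5·0.5 + 3.4·1 + 3.6·1 + 3.7·-0.5 + 1.3·-0.5 + -1.9·0.5 + 4.1·0.5.

7.3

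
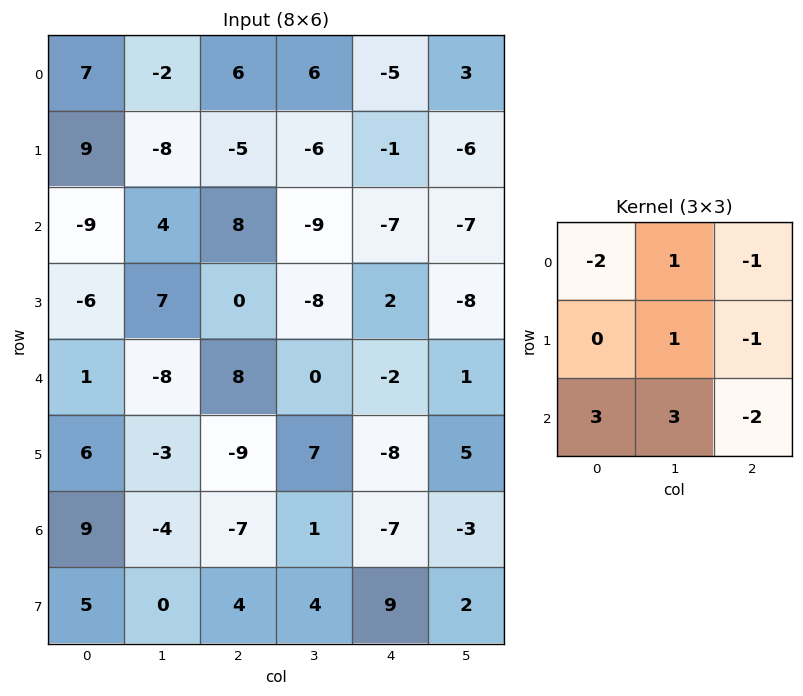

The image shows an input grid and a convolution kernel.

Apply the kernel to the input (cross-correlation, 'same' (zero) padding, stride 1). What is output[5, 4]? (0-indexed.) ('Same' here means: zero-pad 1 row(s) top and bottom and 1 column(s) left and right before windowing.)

The receptive field on the zero-padded input at this output position is [0 -2 1 / 7 -8 5 / 1 -7 -3]. Elementwise product with the kernel and sum: 0·-2 + -2·1 + 1·-1 + -8·1 + 5·-1 + 1·3 + -7·3 + -3·-2.

-28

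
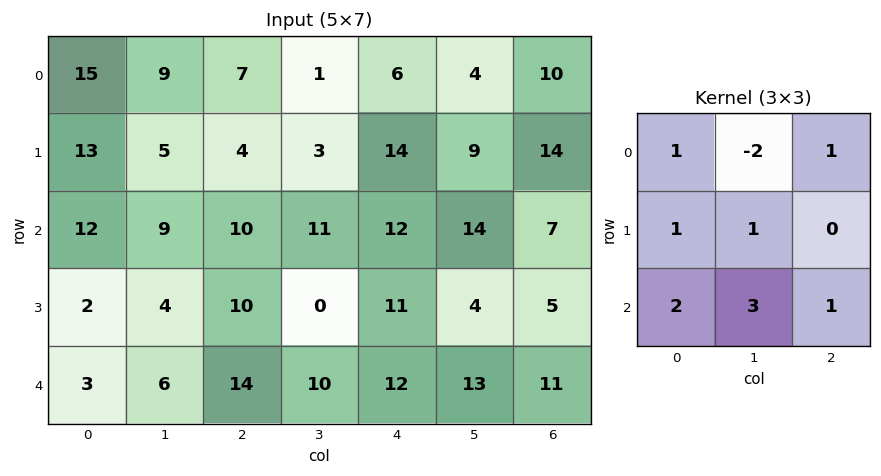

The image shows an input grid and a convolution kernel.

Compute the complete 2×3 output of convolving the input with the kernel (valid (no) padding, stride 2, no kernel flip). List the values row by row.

83 83 104
48 80 80

Output[0,0]: The receptive field on the input at this output position is [15 9 7 / 13 5 4 / 12 9 10]. Elementwise product with the kernel and sum: 15·1 + 9·-2 + 7·1 + 13·1 + 5·1 + 12·2 + 9·3 + 10·1.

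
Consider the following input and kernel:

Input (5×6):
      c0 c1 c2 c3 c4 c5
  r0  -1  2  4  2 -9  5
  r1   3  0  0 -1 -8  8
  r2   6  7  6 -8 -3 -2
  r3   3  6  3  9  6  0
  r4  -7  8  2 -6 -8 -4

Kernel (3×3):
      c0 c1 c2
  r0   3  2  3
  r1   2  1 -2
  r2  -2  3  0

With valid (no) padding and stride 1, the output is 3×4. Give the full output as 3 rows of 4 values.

28 26 -32 -16
28 30 5 -10
94 -4 -26 -24

Output[0,0]: The receptive field on the input at this output position is [-1 2 4 / 3 0 0 / 6 7 6]. Elementwise product with the kernel and sum: -1·3 + 2·2 + 4·3 + 3·2 + 0·1 + 0·-2 + 6·-2 + 7·3.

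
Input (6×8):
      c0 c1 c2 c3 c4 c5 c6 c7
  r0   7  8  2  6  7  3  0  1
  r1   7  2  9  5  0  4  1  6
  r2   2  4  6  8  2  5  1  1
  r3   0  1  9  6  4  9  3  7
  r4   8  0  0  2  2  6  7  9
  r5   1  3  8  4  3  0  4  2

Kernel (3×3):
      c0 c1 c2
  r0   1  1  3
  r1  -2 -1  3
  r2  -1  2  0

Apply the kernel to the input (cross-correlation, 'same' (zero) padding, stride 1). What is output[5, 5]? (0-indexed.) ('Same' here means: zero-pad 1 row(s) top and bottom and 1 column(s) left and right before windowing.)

The receptive field on the zero-padded input at this output position is [2 6 7 / 3 0 4 / 0 0 0]. Elementwise product with the kernel and sum: 2·1 + 6·1 + 7·3 + 3·-2 + 0·-1 + 4·3 + 0·-1 + 0·2.

35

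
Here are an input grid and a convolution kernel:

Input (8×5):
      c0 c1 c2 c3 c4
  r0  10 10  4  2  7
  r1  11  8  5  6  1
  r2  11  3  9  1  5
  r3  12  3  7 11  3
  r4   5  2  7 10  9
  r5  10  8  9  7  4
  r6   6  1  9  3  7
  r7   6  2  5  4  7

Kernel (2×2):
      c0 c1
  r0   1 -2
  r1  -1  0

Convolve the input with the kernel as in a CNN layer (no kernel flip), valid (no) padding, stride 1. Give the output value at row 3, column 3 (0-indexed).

-5

The receptive field on the input at this output position is [11 3 / 10 9]. Elementwise product with the kernel and sum: 11·1 + 3·-2 + 10·-1.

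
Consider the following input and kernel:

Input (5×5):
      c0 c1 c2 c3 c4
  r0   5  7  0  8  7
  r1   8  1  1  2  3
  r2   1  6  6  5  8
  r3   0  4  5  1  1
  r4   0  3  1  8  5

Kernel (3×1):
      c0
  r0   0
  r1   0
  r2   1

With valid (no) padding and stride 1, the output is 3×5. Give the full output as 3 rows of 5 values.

1 6 6 5 8
0 4 5 1 1
0 3 1 8 5

Output[0,0]: The receptive field on the input at this output position is [5 / 8 / 1]. Elementwise product with the kernel and sum: 1·1.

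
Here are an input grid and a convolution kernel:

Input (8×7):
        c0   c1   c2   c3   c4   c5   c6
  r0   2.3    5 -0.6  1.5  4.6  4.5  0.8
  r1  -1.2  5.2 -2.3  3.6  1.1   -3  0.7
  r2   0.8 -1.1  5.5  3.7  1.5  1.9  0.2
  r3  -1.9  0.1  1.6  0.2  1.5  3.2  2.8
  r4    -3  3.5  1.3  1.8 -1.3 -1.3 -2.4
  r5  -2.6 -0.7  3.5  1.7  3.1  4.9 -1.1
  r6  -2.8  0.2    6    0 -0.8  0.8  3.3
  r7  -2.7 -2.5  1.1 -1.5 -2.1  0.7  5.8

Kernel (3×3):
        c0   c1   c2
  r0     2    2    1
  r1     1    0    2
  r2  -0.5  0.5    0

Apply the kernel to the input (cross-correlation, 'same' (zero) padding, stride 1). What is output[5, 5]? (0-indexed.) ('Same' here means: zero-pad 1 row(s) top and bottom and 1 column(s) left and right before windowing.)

-5.9

The receptive field on the zero-padded input at this output position is [-1.3 -1.3 -2.4 / 3.1 4.9 -1.1 / -0.8 0.8 3.3]. Elementwise product with the kernel and sum: -1.3·2 + -1.3·2 + -2.4·1 + 3.1·1 + -1.1·2 + -0.8·-0.5 + 0.8·0.5.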